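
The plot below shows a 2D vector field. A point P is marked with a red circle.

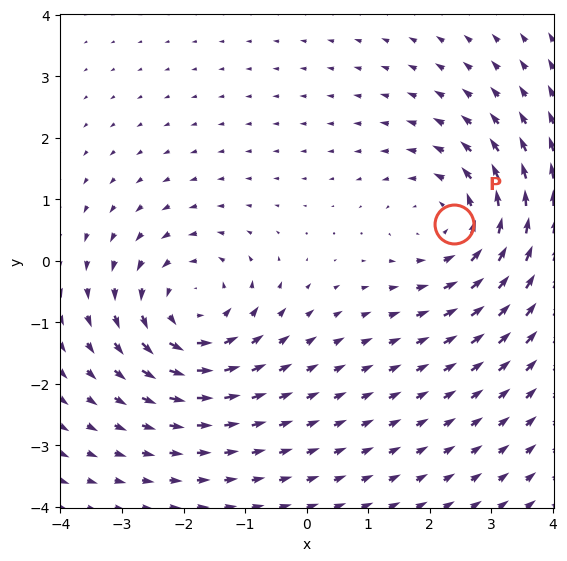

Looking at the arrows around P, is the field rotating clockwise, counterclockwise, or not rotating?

Near P at (2.4, 0.6) the arrows circulate counterclockwise. The curl (z-component) there is about +4; positive curl means counterclockwise rotation.

counterclockwise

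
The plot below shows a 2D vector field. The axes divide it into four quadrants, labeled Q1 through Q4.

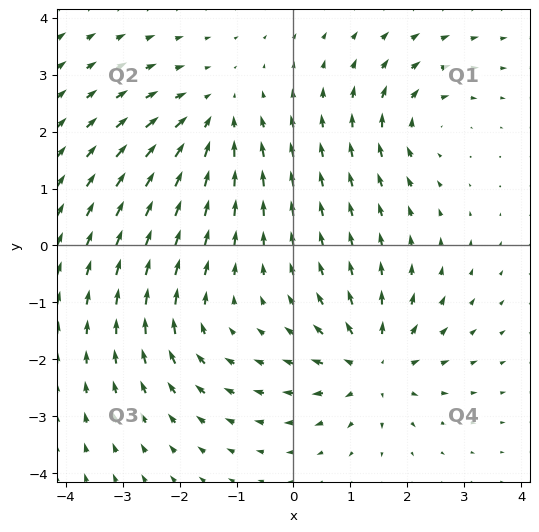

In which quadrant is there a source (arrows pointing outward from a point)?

Q4

The source sits at approximately (1.4, -2.1), which lies in quadrant Q4. The divergence there is about +5, positive as expected for a source.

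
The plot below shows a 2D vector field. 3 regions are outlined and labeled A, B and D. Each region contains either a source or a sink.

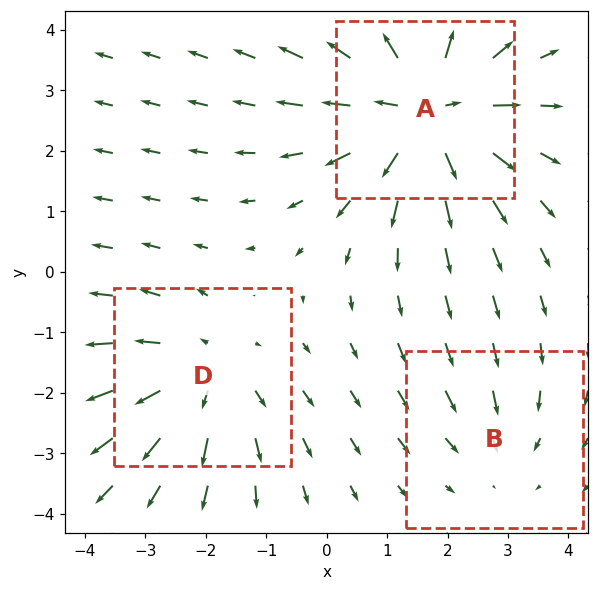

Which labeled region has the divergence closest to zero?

Divergence at each region's feature centre — A: about +4, B: about -2, D: about +3. Region B is closest to zero.

B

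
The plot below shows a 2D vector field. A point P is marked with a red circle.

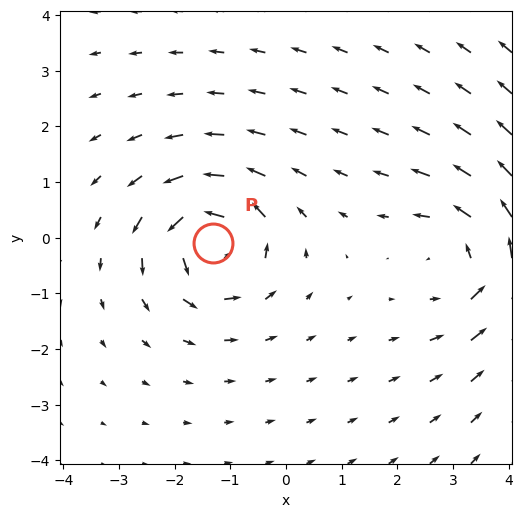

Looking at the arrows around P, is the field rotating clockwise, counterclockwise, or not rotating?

counterclockwise

Near P at (-1.3, -0.1) the arrows circulate counterclockwise. The curl (z-component) there is about +5; positive curl means counterclockwise rotation.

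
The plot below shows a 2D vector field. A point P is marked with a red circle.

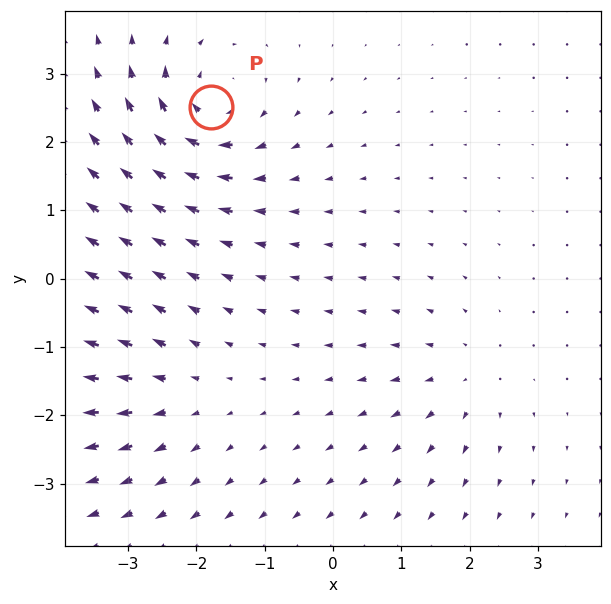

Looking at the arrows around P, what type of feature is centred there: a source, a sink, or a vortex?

vortex

At P (-1.8, 2.5) the arrows circulate clockwise. Divergence ≈0, curl about -6 — near-zero divergence with nonzero curl is a vortex.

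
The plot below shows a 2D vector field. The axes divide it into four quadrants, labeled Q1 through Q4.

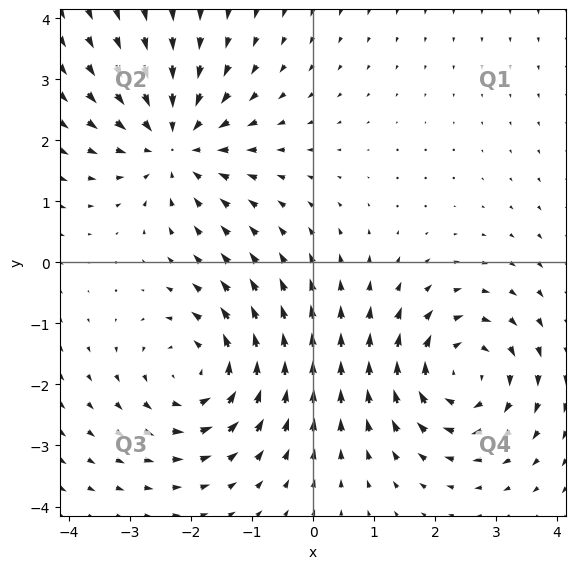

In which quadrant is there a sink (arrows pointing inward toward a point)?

The sink sits at approximately (-2.3, 1.9), which lies in quadrant Q2. The divergence there is about -3, negative as expected for a sink.

Q2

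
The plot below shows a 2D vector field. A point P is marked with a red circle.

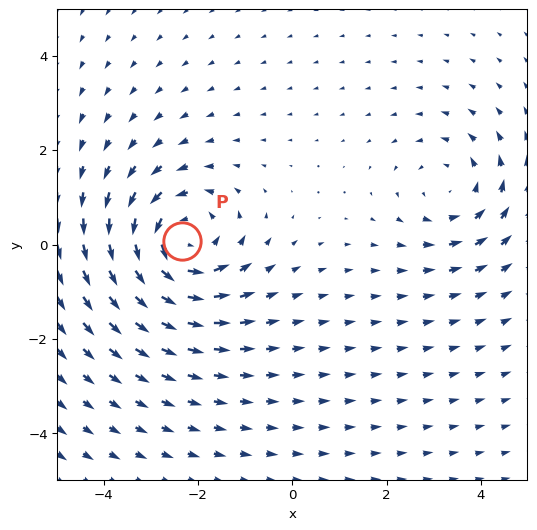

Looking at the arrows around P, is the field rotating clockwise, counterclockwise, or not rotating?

counterclockwise

Near P at (-2.3, 0.1) the arrows circulate counterclockwise. The curl (z-component) there is about +5; positive curl means counterclockwise rotation.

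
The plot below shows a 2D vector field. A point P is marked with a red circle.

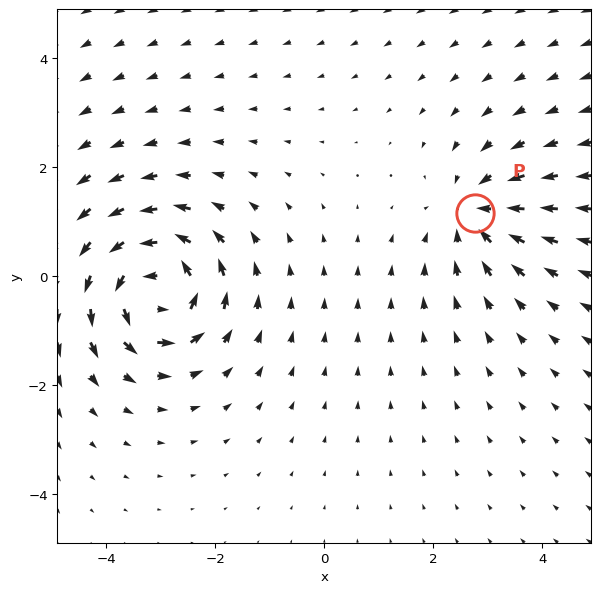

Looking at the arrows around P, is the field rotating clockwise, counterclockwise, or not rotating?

Near P at (2.8, 1.2) the arrows show no circulation. The curl there is ≈0.

not rotating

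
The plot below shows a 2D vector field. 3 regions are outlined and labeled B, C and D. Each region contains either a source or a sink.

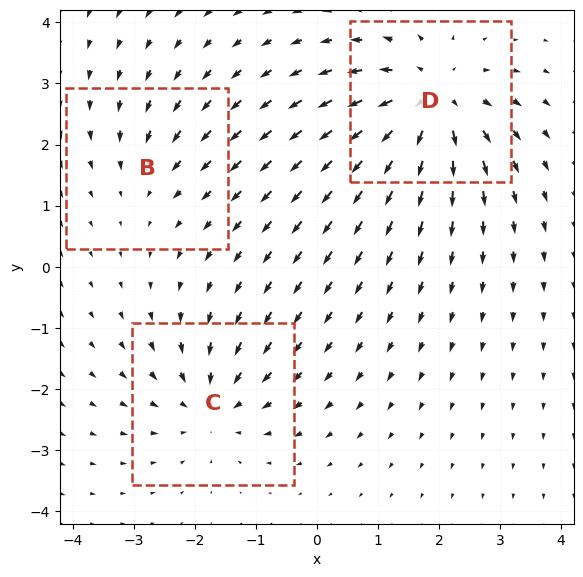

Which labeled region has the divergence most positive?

Divergence at each region's feature centre — B: about -2, C: about -4, D: about +5. Region D is most positive.

D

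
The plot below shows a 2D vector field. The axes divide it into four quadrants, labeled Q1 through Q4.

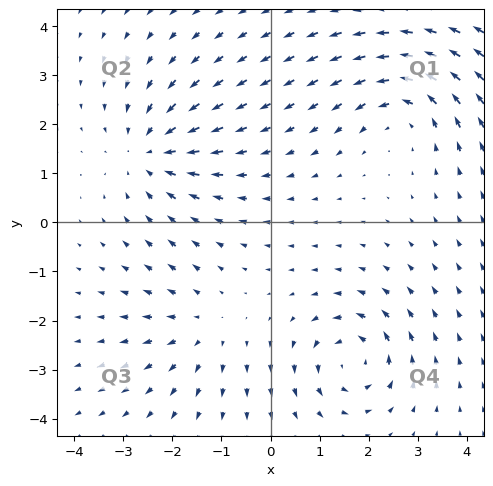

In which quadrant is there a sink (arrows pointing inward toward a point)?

Q2

The sink sits at approximately (-2.4, 1.4), which lies in quadrant Q2. The divergence there is about -3, negative as expected for a sink.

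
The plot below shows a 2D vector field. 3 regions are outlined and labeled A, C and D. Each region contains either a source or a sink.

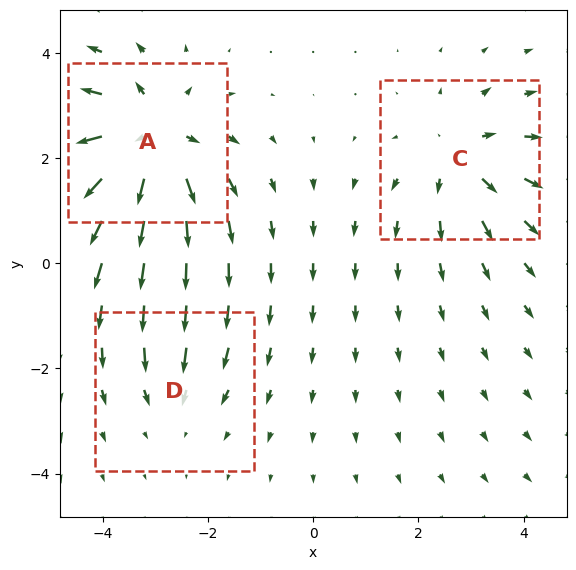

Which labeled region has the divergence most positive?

Divergence at each region's feature centre — A: about +5, C: about +3, D: about -2. Region A is most positive.

A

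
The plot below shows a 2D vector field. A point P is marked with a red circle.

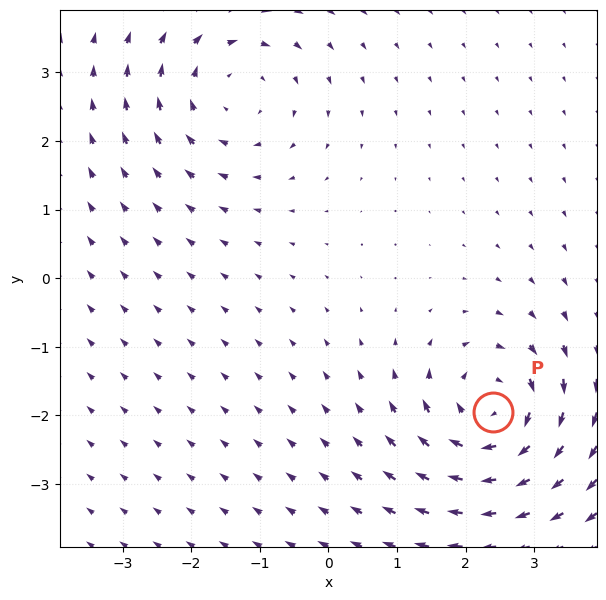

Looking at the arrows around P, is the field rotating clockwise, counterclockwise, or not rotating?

Near P at (2.4, -1.9) the arrows circulate clockwise. The curl (z-component) there is about -6; negative curl means clockwise rotation.

clockwise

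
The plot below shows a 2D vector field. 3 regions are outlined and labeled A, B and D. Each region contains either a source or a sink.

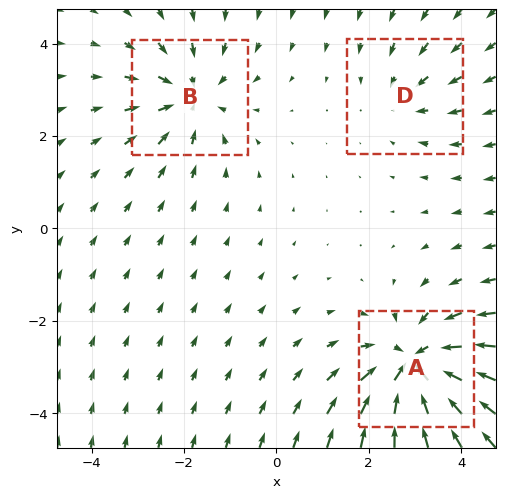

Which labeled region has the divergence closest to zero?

D

Divergence at each region's feature centre — A: about -5, B: about -3, D: about -2. Region D is closest to zero.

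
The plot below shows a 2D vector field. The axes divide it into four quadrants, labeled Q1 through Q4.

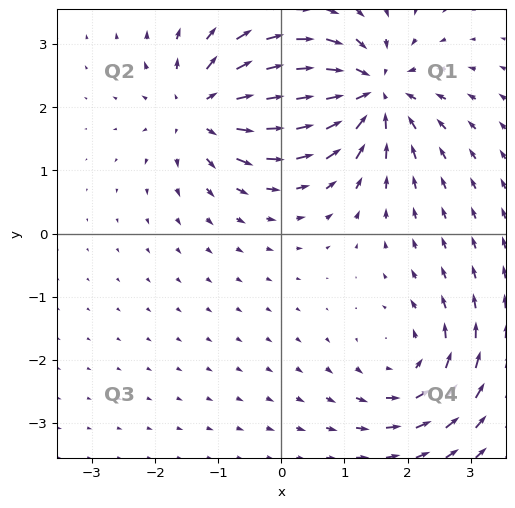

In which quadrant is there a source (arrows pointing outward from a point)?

The source sits at approximately (-1.2, 2.0), which lies in quadrant Q2. The divergence there is about +5, positive as expected for a source.

Q2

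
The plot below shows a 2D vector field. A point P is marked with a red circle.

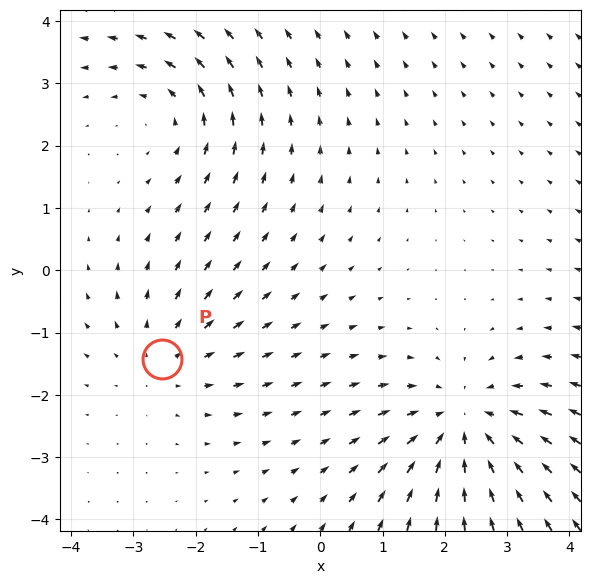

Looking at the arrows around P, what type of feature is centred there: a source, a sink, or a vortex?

At P (-2.5, -1.4) the arrows spread outward. Divergence about +2, curl ≈0 — positive divergence with near-zero curl is a source.

source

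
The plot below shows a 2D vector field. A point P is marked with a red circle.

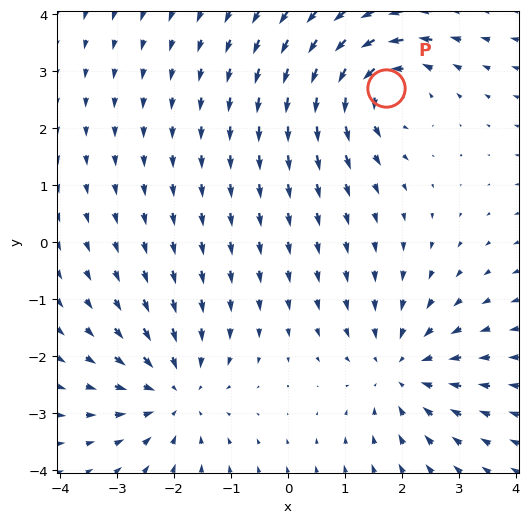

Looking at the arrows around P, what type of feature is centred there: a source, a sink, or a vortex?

vortex

At P (1.7, 2.7) the arrows circulate counterclockwise. Divergence ≈0, curl about +6 — near-zero divergence with nonzero curl is a vortex.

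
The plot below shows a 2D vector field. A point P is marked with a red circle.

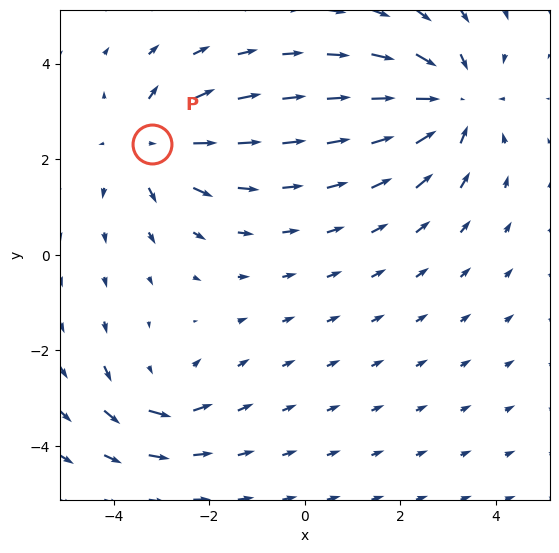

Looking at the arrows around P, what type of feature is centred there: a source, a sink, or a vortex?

At P (-3.2, 2.3) the arrows spread outward. Divergence about +4, curl ≈0 — positive divergence with near-zero curl is a source.

source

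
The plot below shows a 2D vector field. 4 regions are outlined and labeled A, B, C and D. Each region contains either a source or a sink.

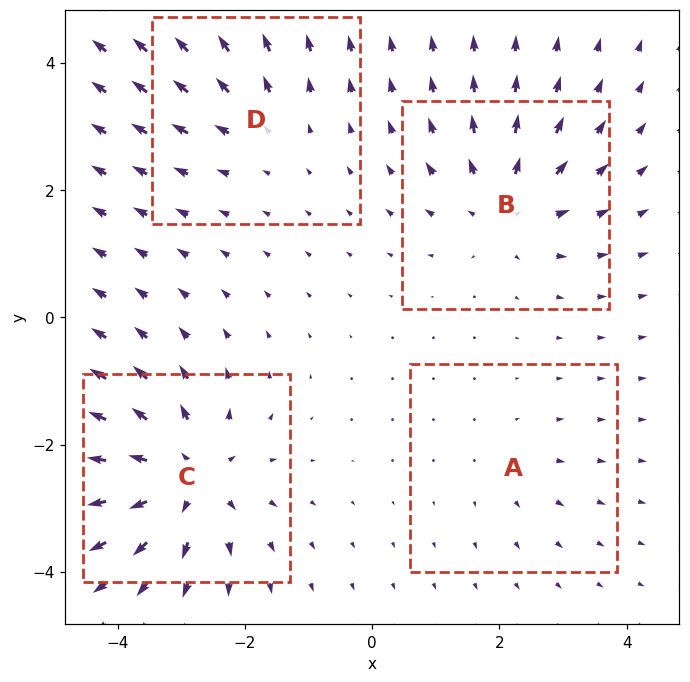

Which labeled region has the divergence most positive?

Divergence at each region's feature centre — A: about +2, B: about +5, C: about +7, D: about +3. Region C is most positive.

C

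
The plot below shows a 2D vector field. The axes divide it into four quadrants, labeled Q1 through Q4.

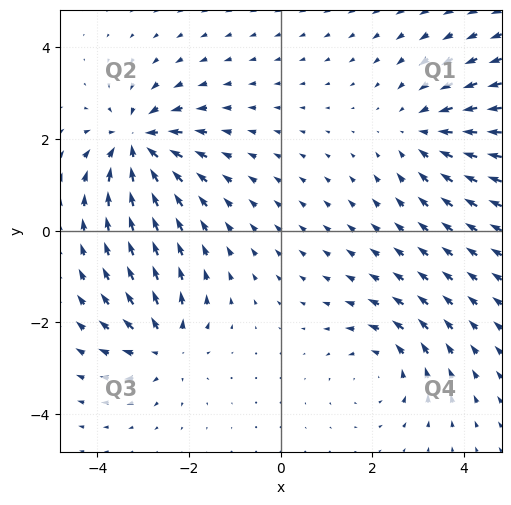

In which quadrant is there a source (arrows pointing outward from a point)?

The source sits at approximately (-2.5, -2.5), which lies in quadrant Q3. The divergence there is about +5, positive as expected for a source.

Q3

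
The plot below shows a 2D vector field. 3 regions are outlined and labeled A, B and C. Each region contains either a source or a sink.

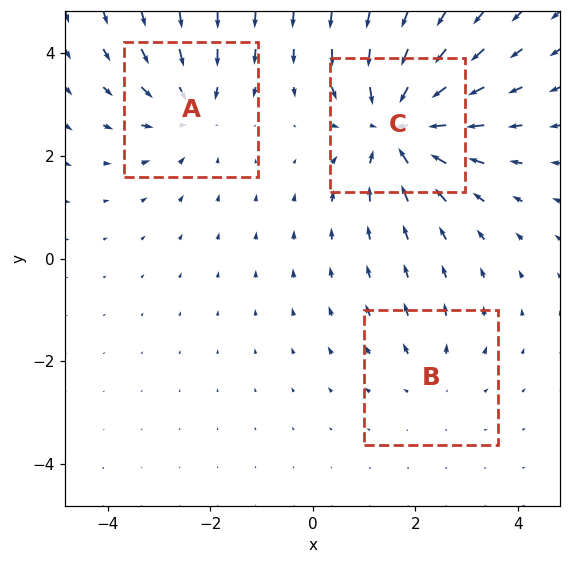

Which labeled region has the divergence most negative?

C

Divergence at each region's feature centre — A: about -3, B: about +2, C: about -5. Region C is most negative.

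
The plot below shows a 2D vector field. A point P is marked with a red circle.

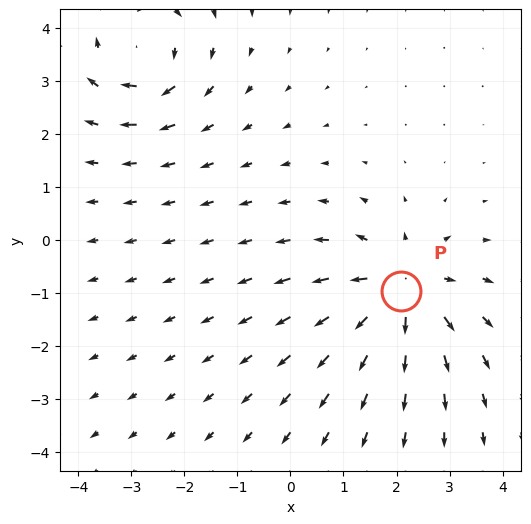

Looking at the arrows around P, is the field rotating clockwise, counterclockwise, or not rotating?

Near P at (2.1, -1.0) the arrows show no circulation. The curl there is ≈0.

not rotating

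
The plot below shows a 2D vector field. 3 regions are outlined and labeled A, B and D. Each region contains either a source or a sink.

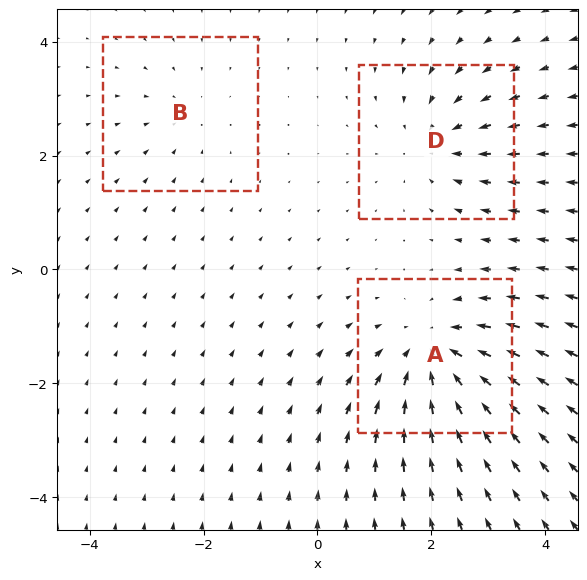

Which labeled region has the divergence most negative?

A

Divergence at each region's feature centre — A: about -5, B: about -2, D: about -3. Region A is most negative.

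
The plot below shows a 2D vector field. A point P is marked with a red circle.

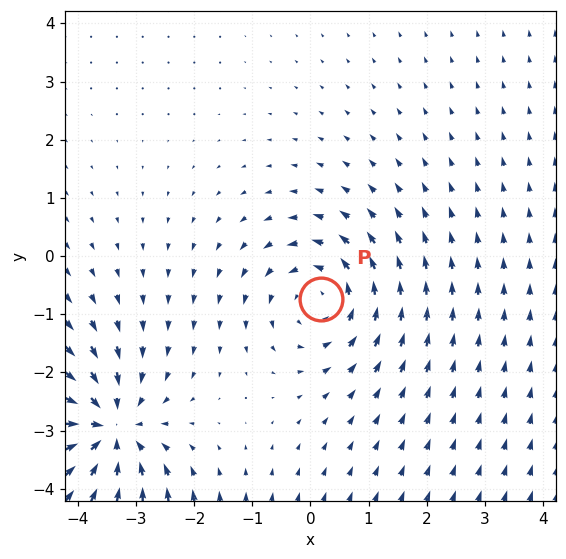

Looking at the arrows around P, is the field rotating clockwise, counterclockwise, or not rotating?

counterclockwise

Near P at (0.2, -0.7) the arrows circulate counterclockwise. The curl (z-component) there is about +4; positive curl means counterclockwise rotation.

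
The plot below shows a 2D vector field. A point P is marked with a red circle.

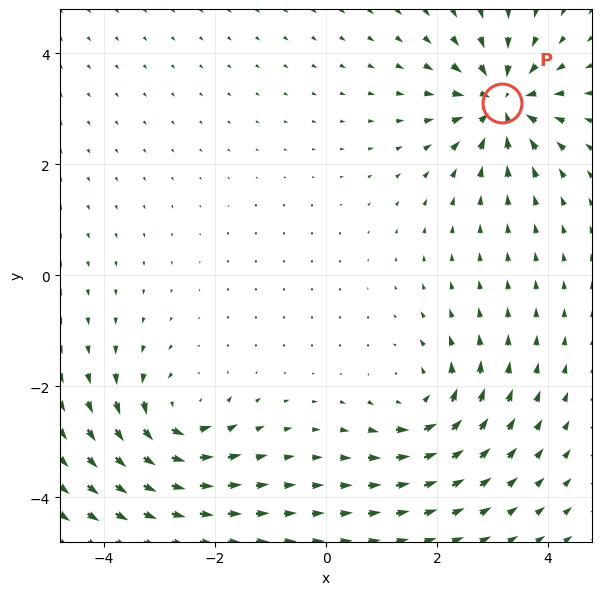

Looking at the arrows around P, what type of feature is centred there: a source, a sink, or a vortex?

sink

At P (3.2, 3.1) the arrows converge inward. Divergence about -7, curl ≈0 — negative divergence with near-zero curl is a sink.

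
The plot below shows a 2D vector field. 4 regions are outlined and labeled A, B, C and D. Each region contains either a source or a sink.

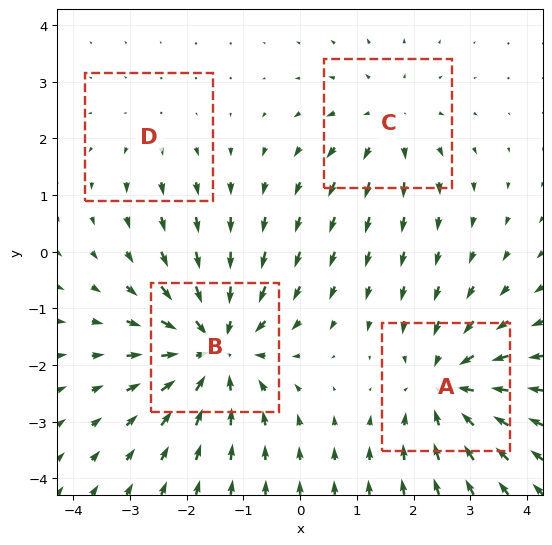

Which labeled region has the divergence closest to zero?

D

Divergence at each region's feature centre — A: about -5, B: about -6, C: about +3, D: about +2. Region D is closest to zero.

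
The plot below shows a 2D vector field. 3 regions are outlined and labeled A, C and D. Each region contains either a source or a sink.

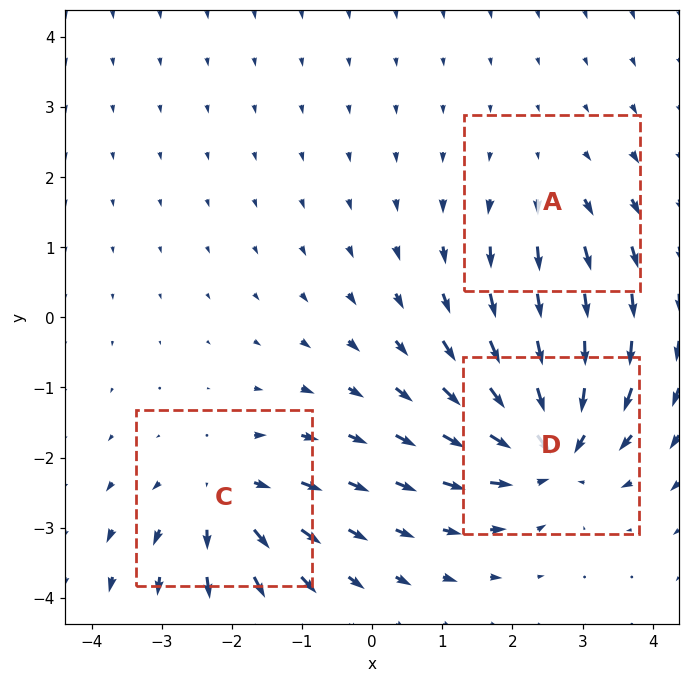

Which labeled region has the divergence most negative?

D

Divergence at each region's feature centre — A: about +2, C: about +4, D: about -6. Region D is most negative.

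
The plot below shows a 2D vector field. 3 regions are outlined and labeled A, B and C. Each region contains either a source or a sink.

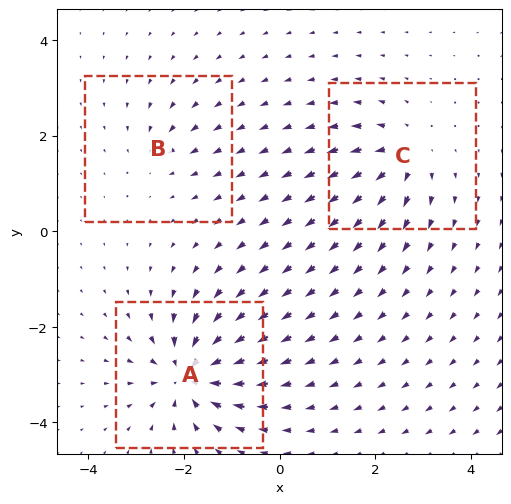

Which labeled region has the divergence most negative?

Divergence at each region's feature centre — A: about -7, B: about -2, C: about +4. Region A is most negative.

A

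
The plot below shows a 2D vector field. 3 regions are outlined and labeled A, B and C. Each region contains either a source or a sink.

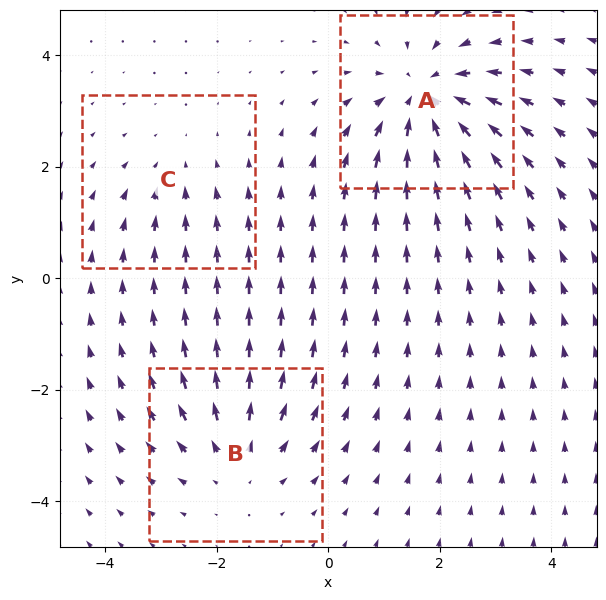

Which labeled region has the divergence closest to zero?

Divergence at each region's feature centre — A: about -5, B: about +3, C: about -2. Region C is closest to zero.

C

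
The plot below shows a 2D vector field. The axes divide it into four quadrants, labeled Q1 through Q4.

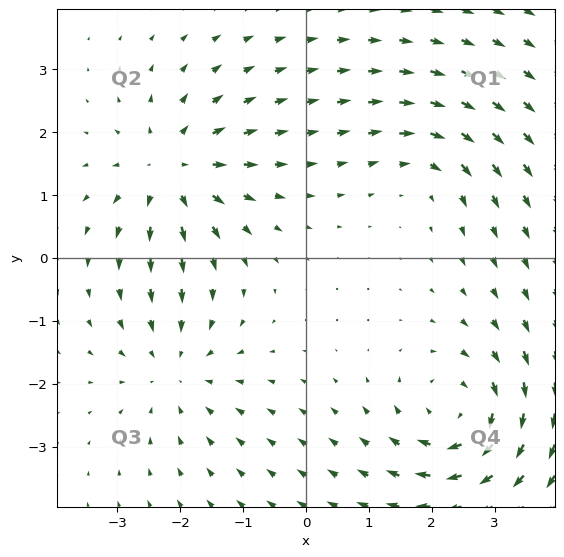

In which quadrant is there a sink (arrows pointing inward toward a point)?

The sink sits at approximately (-2.1, -1.8), which lies in quadrant Q3. The divergence there is about -3, negative as expected for a sink.

Q3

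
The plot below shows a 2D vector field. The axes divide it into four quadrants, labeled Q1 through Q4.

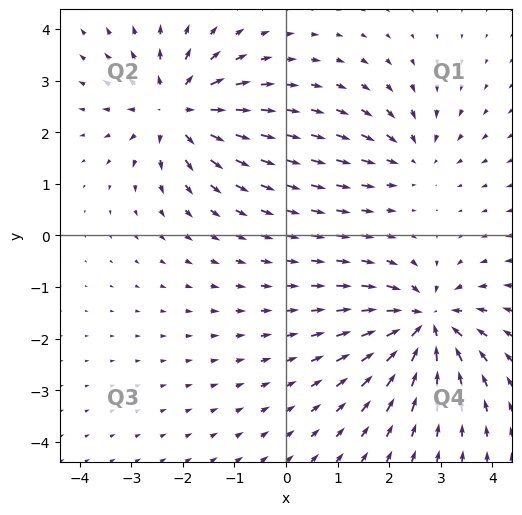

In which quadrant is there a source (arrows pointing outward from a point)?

Q2

The source sits at approximately (-2.1, 2.4), which lies in quadrant Q2. The divergence there is about +5, positive as expected for a source.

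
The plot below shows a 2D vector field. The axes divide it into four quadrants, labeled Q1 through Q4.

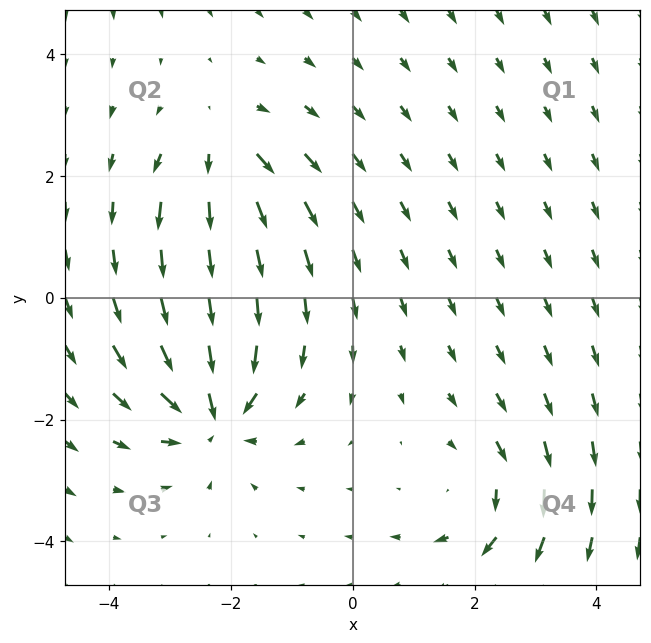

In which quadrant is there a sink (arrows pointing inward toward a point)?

The sink sits at approximately (-2.3, -1.9), which lies in quadrant Q3. The divergence there is about -5, negative as expected for a sink.

Q3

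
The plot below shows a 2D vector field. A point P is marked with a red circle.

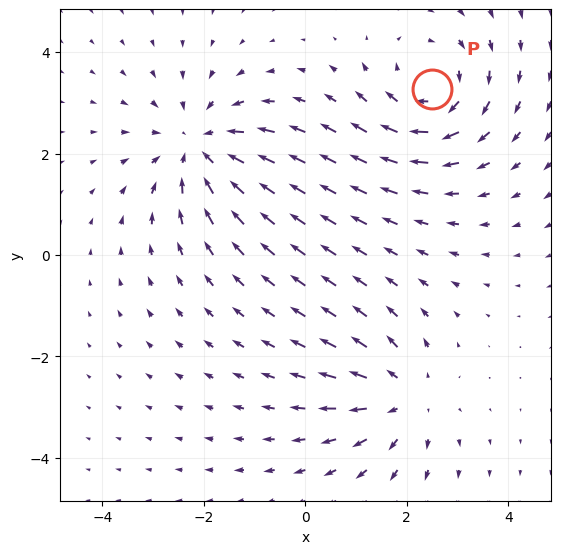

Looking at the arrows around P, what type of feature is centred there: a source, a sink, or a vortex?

At P (2.5, 3.3) the arrows circulate clockwise. Divergence ≈0, curl about -4 — near-zero divergence with nonzero curl is a vortex.

vortex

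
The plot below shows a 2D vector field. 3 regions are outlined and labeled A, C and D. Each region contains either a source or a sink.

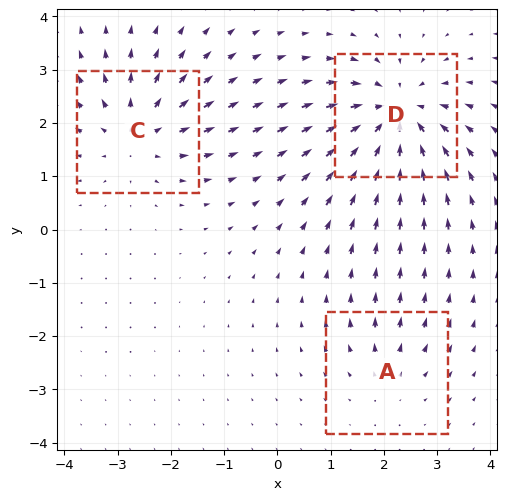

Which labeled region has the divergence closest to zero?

Divergence at each region's feature centre — A: about +2, C: about +3, D: about -5. Region A is closest to zero.

A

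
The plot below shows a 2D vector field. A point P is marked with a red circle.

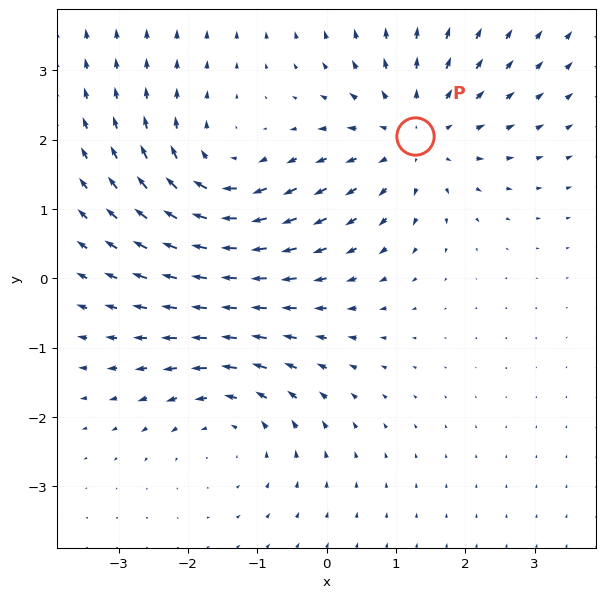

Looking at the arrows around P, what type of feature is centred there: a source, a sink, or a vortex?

source

At P (1.3, 2.1) the arrows spread outward. Divergence about +4, curl ≈0 — positive divergence with near-zero curl is a source.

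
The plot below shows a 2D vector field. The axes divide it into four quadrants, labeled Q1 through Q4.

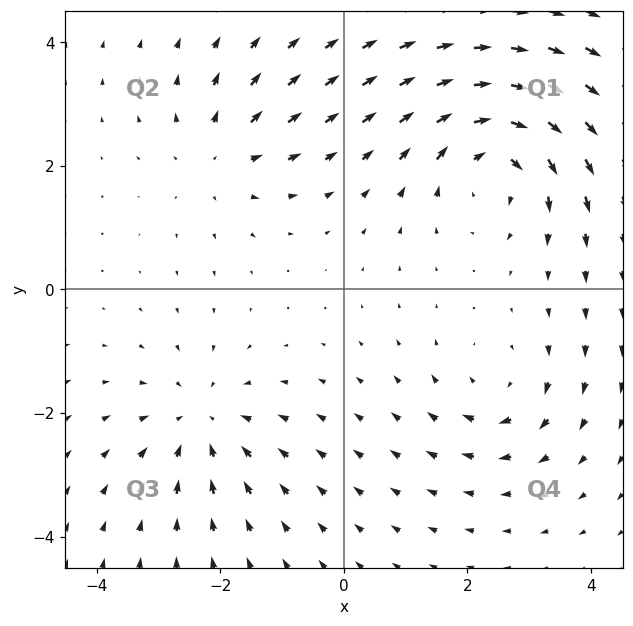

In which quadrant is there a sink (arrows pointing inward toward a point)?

The sink sits at approximately (-2.3, -2.1), which lies in quadrant Q3. The divergence there is about -4, negative as expected for a sink.

Q3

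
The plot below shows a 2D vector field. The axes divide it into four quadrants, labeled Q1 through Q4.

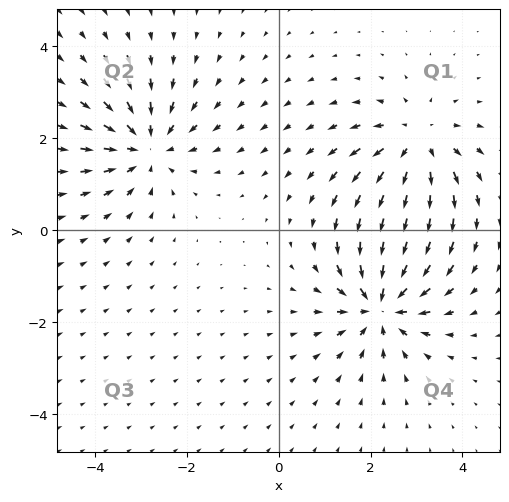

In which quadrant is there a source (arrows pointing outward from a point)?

Q1

The source sits at approximately (3.0, 1.9), which lies in quadrant Q1. The divergence there is about +4, positive as expected for a source.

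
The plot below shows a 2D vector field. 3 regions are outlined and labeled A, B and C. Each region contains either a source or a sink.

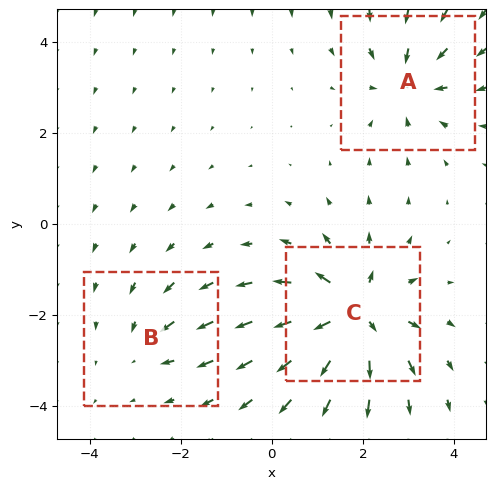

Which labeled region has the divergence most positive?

C

Divergence at each region's feature centre — A: about -4, B: about -2, C: about +6. Region C is most positive.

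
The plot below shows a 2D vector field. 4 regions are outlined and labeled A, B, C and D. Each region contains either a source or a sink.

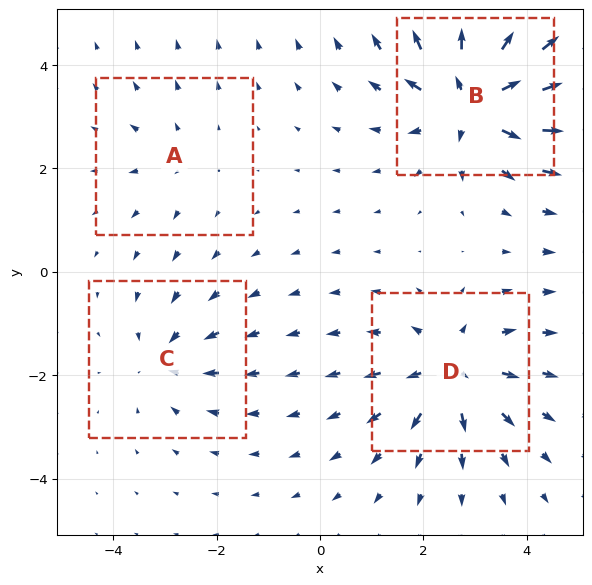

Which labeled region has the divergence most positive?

B

Divergence at each region's feature centre — A: about +2, B: about +8, C: about -3, D: about +5. Region B is most positive.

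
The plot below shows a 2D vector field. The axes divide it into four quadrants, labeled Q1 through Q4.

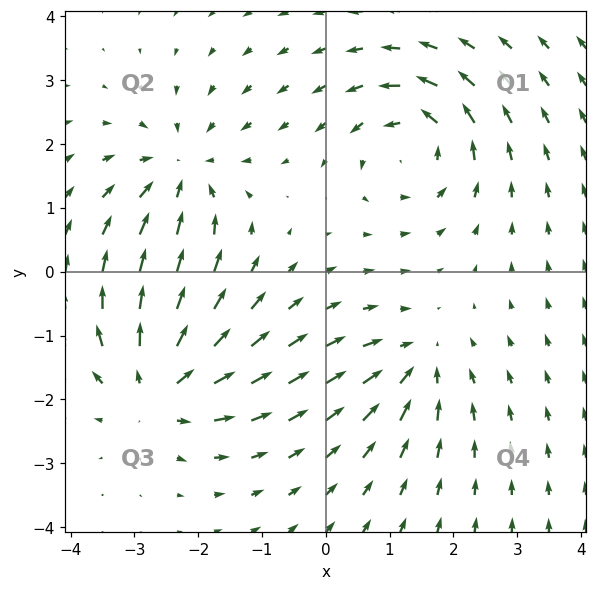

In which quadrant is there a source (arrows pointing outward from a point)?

Q3

The source sits at approximately (-2.6, -1.8), which lies in quadrant Q3. The divergence there is about +6, positive as expected for a source.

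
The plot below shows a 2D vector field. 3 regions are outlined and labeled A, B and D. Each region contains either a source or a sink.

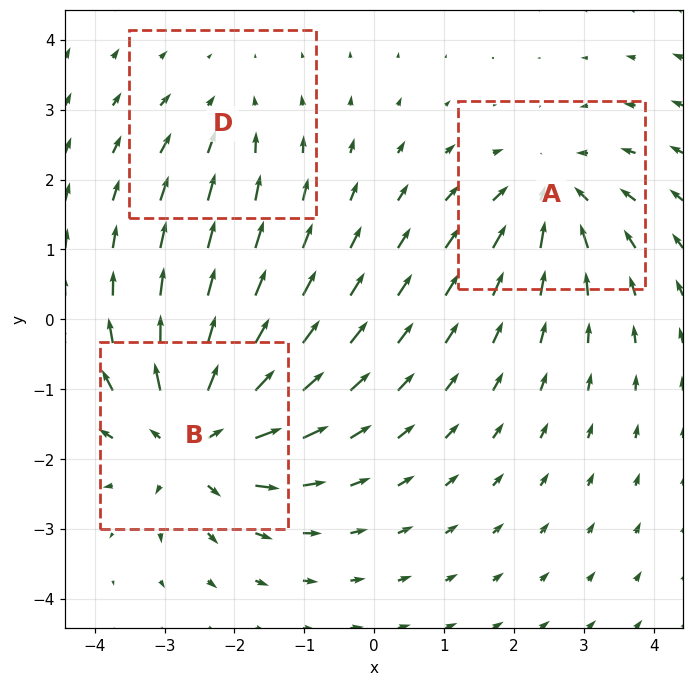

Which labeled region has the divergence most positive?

Divergence at each region's feature centre — A: about -4, B: about +5, D: about -2. Region B is most positive.

B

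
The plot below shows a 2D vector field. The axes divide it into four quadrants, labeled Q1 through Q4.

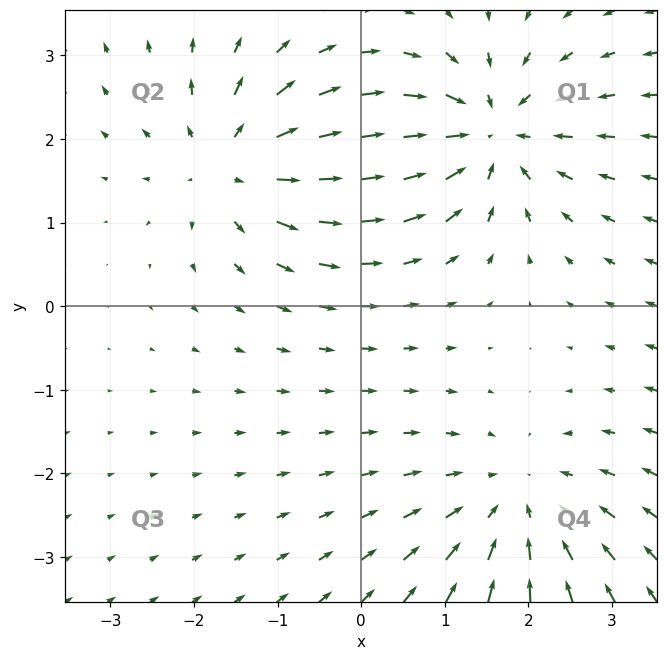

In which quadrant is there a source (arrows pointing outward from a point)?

Q2

The source sits at approximately (-1.5, 1.7), which lies in quadrant Q2. The divergence there is about +4, positive as expected for a source.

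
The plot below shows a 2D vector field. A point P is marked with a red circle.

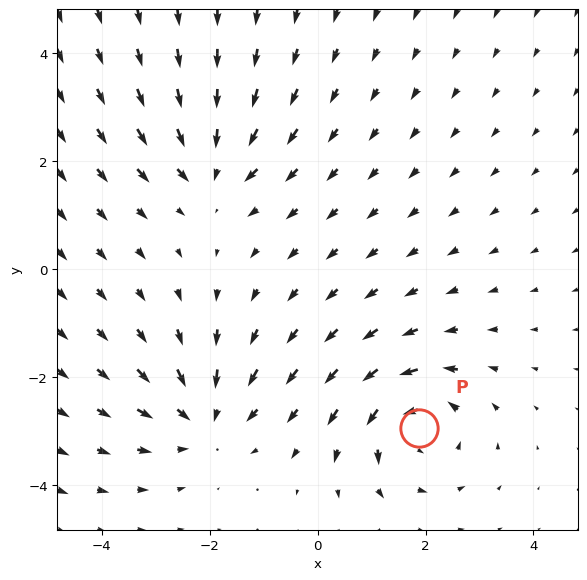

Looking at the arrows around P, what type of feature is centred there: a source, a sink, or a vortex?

vortex

At P (1.9, -2.9) the arrows circulate counterclockwise. Divergence ≈0, curl about +5 — near-zero divergence with nonzero curl is a vortex.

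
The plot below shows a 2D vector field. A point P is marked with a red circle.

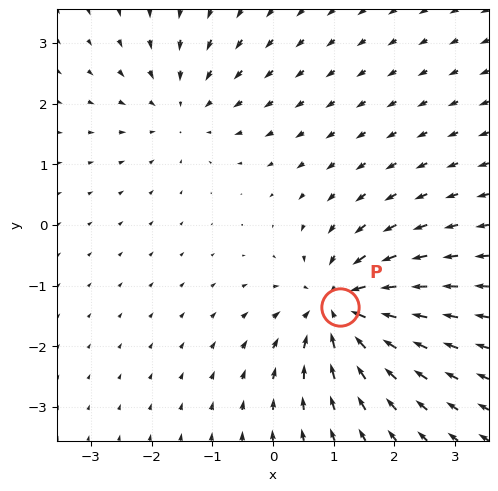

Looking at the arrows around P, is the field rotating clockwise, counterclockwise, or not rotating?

Near P at (1.1, -1.4) the arrows show no circulation. The curl there is ≈0.

not rotating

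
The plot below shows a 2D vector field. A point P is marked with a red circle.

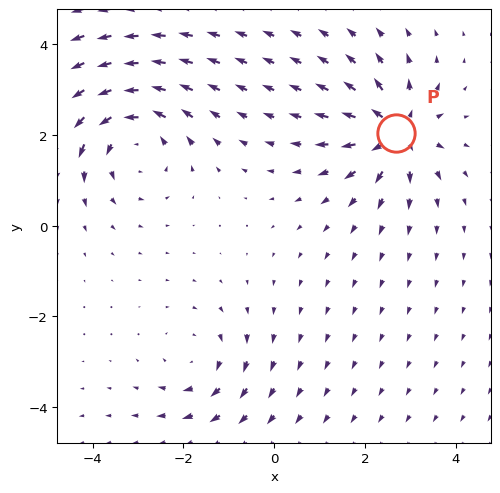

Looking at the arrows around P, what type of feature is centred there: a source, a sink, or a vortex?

source

At P (2.7, 2.1) the arrows spread outward. Divergence about +5, curl ≈0 — positive divergence with near-zero curl is a source.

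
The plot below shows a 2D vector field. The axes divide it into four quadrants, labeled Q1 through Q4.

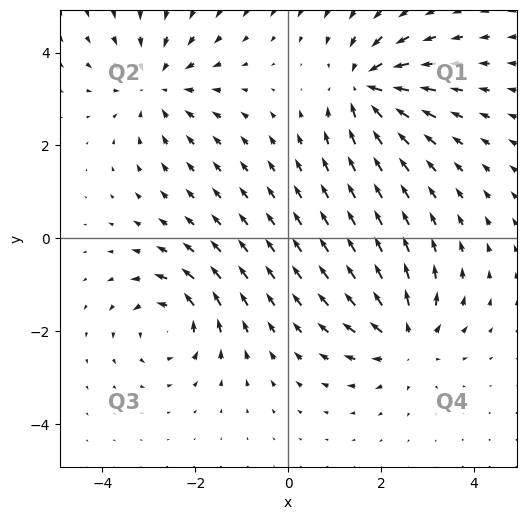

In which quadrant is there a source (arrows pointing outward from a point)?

Q4

The source sits at approximately (2.6, -2.2), which lies in quadrant Q4. The divergence there is about +4, positive as expected for a source.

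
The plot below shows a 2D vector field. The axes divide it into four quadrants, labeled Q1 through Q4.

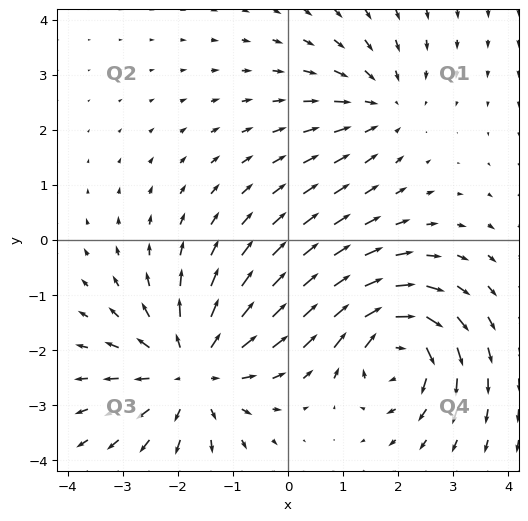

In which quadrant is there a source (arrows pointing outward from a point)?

The source sits at approximately (-1.7, -2.4), which lies in quadrant Q3. The divergence there is about +4, positive as expected for a source.

Q3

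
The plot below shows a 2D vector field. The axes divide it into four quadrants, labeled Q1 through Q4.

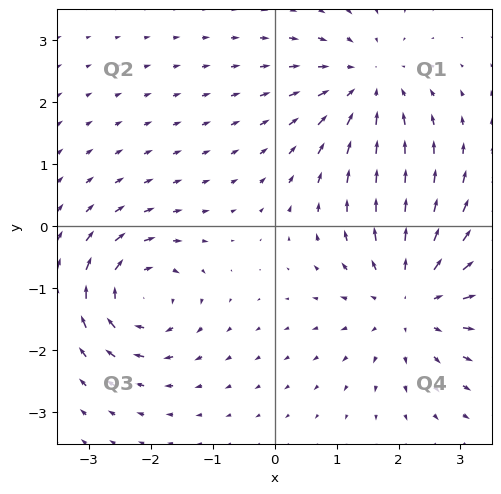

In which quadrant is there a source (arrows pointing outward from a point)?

The source sits at approximately (2.2, -1.2), which lies in quadrant Q4. The divergence there is about +4, positive as expected for a source.

Q4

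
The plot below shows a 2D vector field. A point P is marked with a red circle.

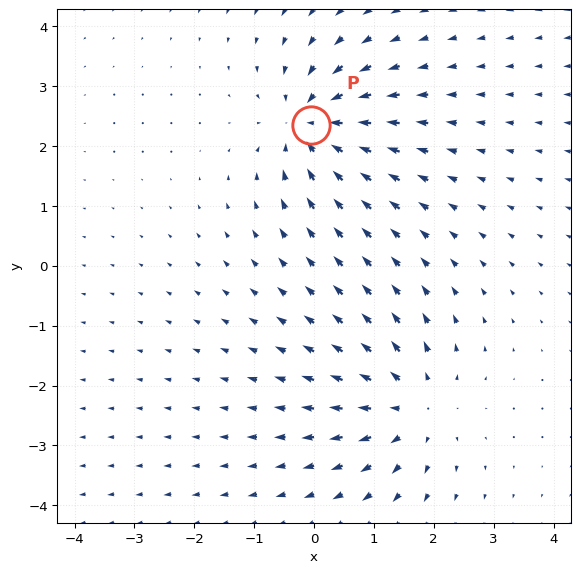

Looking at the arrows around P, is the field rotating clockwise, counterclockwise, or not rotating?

Near P at (-0.1, 2.4) the arrows show no circulation. The curl there is ≈0.

not rotating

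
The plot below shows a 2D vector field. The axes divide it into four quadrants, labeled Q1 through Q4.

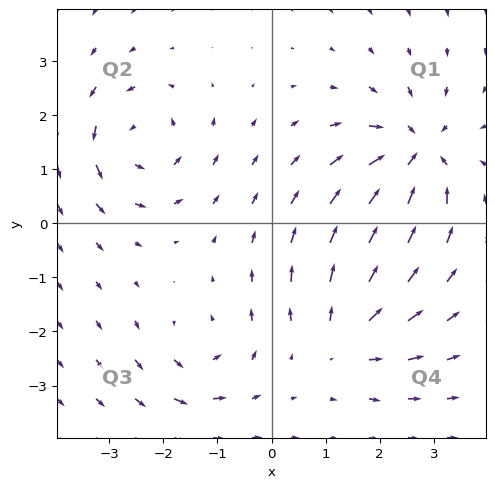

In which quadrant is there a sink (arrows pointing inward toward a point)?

The sink sits at approximately (2.7, 1.3), which lies in quadrant Q1. The divergence there is about -6, negative as expected for a sink.

Q1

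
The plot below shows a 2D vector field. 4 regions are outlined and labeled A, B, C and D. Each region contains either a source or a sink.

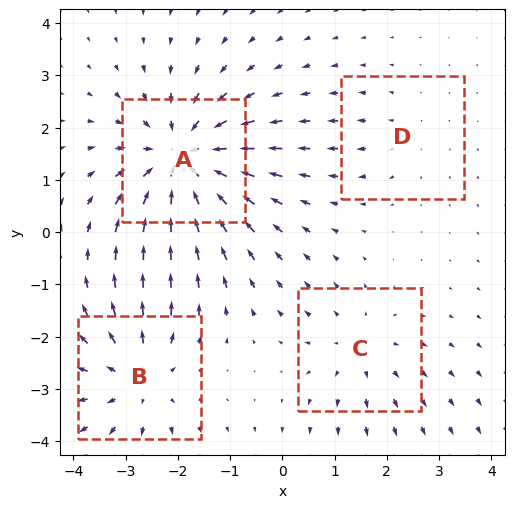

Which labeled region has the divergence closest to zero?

D

Divergence at each region's feature centre — A: about -6, B: about +5, C: about +3, D: about +2. Region D is closest to zero.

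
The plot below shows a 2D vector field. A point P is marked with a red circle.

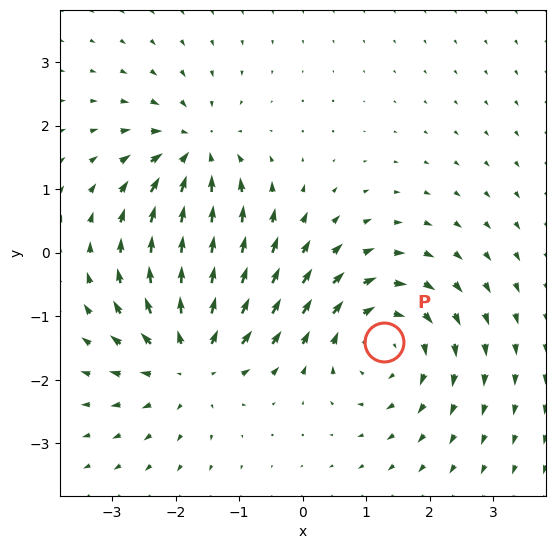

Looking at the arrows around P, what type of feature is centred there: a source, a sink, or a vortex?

vortex

At P (1.3, -1.4) the arrows circulate clockwise. Divergence ≈0, curl about -5 — near-zero divergence with nonzero curl is a vortex.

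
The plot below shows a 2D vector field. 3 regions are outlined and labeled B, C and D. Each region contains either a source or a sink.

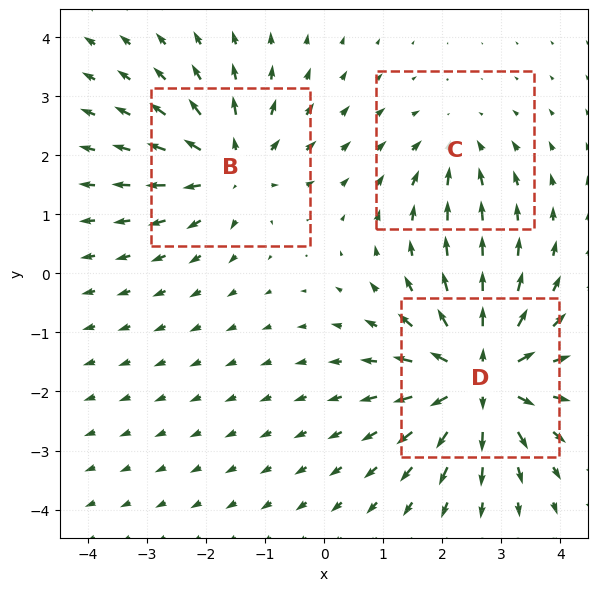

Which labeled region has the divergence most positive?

Divergence at each region's feature centre — B: about +4, C: about -2, D: about +5. Region D is most positive.

D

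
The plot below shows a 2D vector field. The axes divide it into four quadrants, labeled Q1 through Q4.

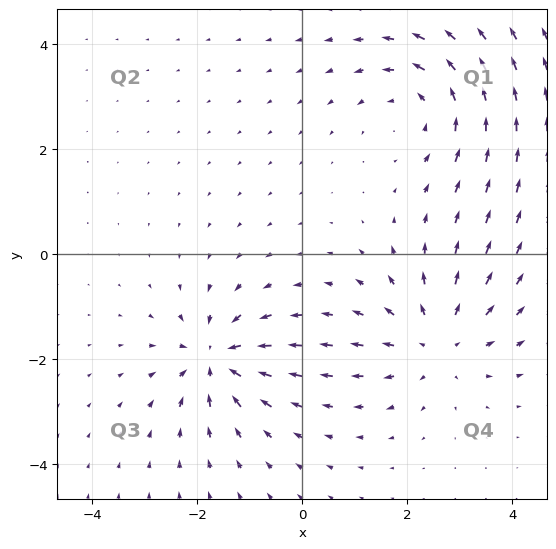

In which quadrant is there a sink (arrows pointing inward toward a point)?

The sink sits at approximately (-1.6, -2.0), which lies in quadrant Q3. The divergence there is about -6, negative as expected for a sink.

Q3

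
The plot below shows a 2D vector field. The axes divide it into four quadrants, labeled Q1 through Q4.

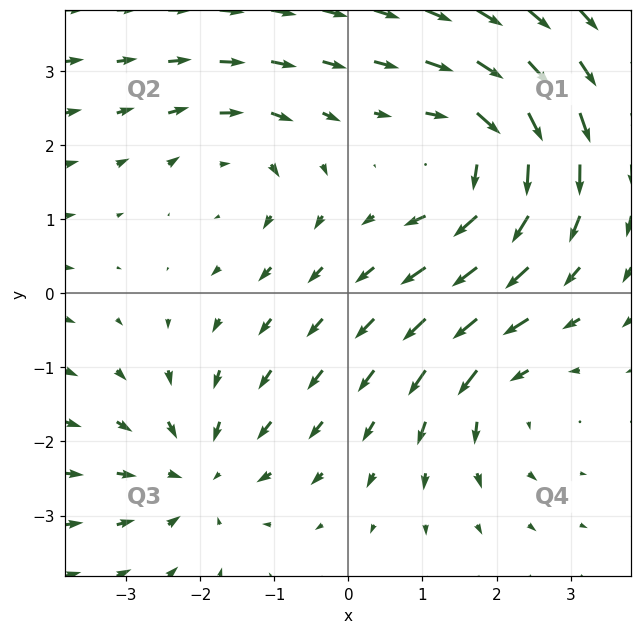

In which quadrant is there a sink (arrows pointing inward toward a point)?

The sink sits at approximately (-2.0, -2.5), which lies in quadrant Q3. The divergence there is about -3, negative as expected for a sink.

Q3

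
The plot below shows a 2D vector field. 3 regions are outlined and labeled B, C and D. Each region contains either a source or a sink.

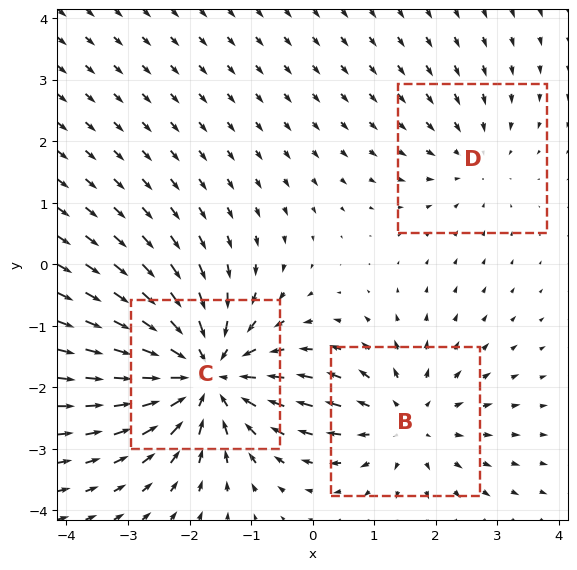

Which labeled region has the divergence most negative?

Divergence at each region's feature centre — B: about +3, C: about -5, D: about -2. Region C is most negative.

C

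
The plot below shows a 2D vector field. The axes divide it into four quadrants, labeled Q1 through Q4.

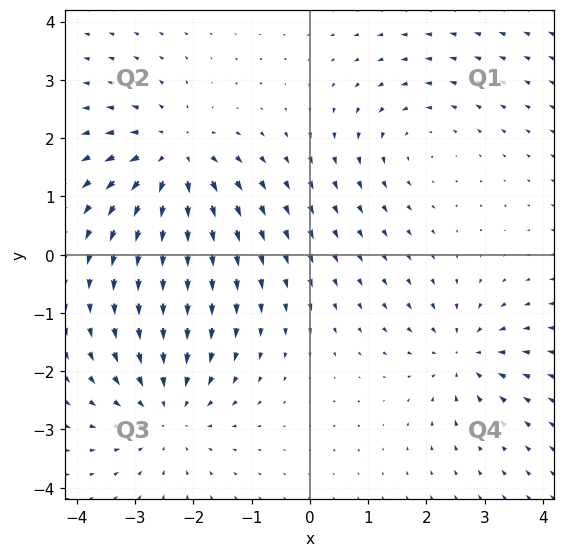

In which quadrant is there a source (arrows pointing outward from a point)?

Q2

The source sits at approximately (-2.3, 1.7), which lies in quadrant Q2. The divergence there is about +6, positive as expected for a source.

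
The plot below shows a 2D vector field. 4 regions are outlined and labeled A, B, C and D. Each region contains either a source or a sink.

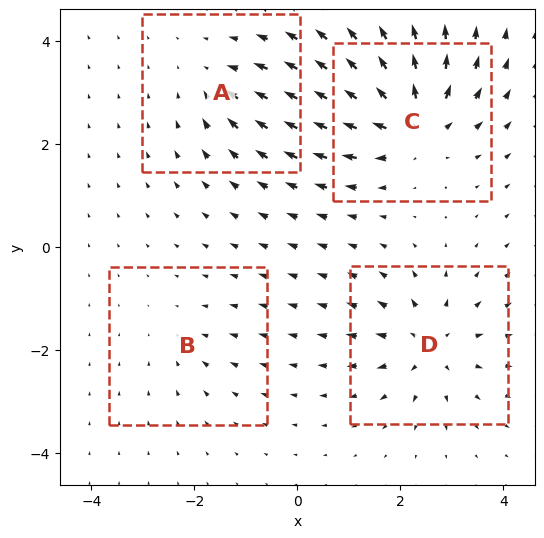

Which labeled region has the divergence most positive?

Divergence at each region's feature centre — A: about -4, B: about -2, C: about +7, D: about +6. Region C is most positive.

C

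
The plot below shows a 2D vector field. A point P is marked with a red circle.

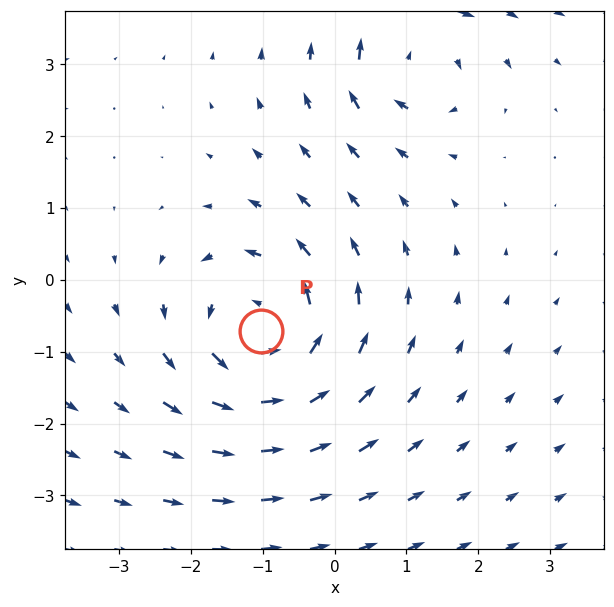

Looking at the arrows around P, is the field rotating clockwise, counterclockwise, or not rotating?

Near P at (-1.0, -0.7) the arrows circulate counterclockwise. The curl (z-component) there is about +5; positive curl means counterclockwise rotation.

counterclockwise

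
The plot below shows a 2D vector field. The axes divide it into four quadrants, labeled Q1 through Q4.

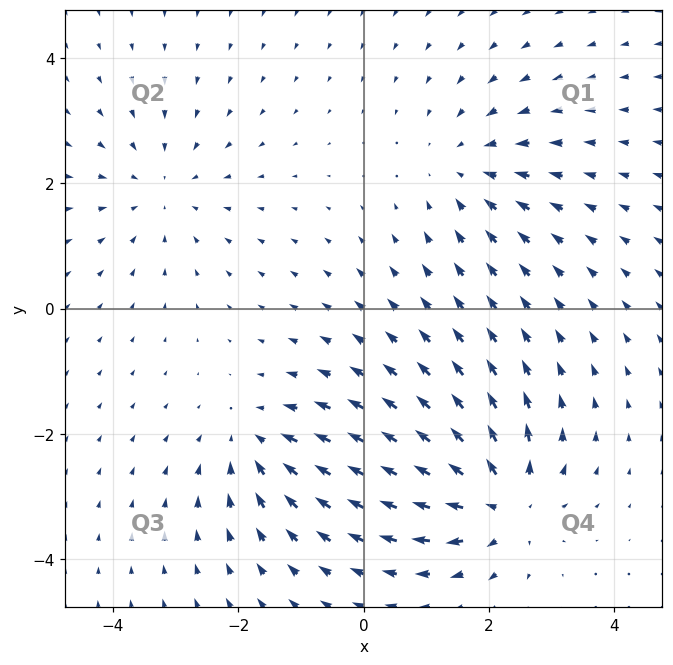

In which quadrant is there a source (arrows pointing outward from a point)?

The source sits at approximately (2.2, -3.1), which lies in quadrant Q4. The divergence there is about +6, positive as expected for a source.

Q4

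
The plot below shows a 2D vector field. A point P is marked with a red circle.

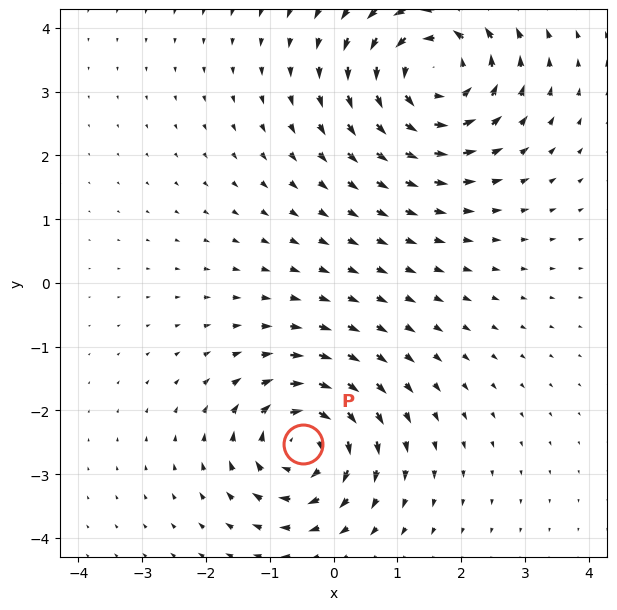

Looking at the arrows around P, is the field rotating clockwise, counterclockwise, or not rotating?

Near P at (-0.5, -2.5) the arrows circulate clockwise. The curl (z-component) there is about -5; negative curl means clockwise rotation.

clockwise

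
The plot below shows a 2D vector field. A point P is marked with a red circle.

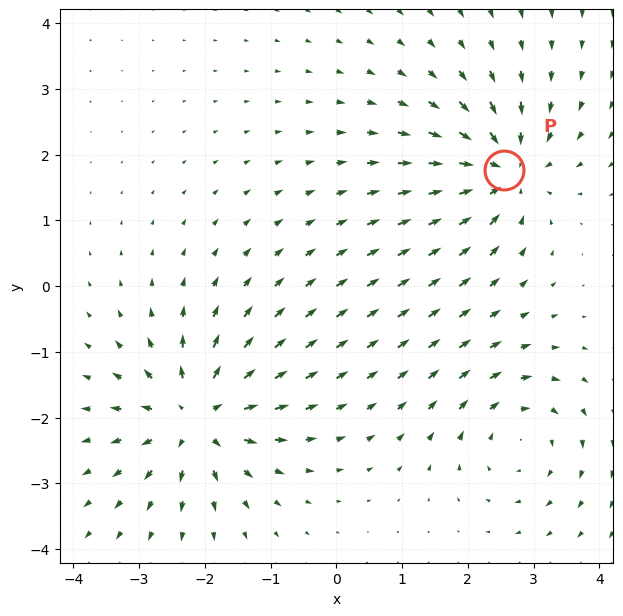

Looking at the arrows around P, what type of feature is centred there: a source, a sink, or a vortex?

sink

At P (2.6, 1.8) the arrows converge inward. Divergence about -5, curl ≈0 — negative divergence with near-zero curl is a sink.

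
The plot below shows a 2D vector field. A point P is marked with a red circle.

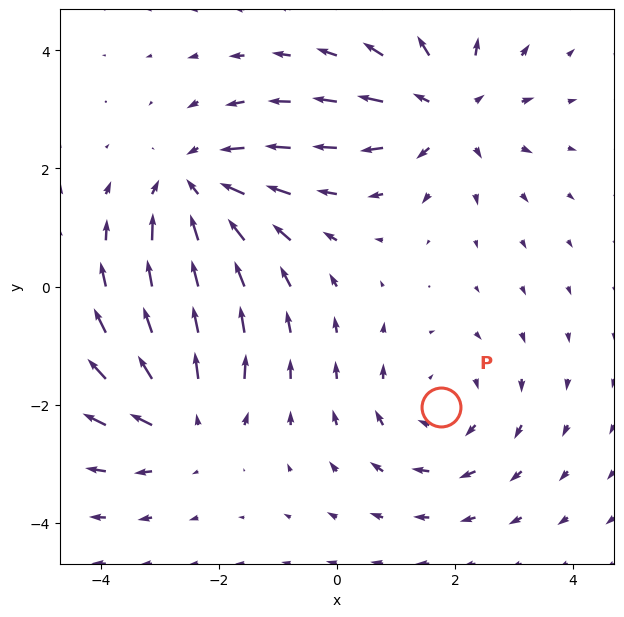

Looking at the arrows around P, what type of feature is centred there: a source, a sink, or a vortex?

vortex

At P (1.8, -2.0) the arrows circulate clockwise. Divergence ≈0, curl about -2 — near-zero divergence with nonzero curl is a vortex.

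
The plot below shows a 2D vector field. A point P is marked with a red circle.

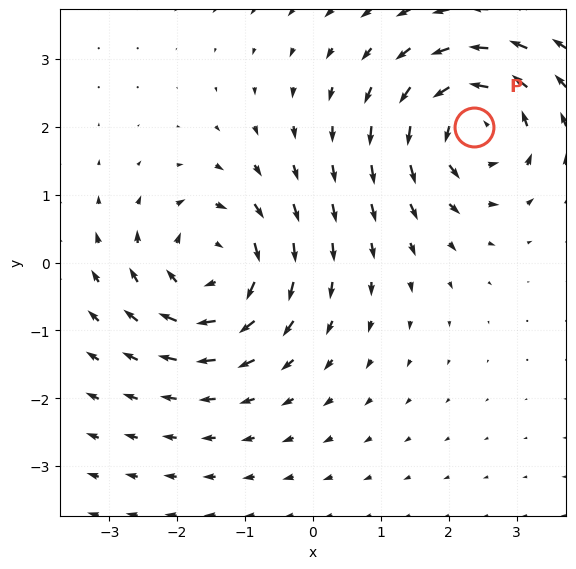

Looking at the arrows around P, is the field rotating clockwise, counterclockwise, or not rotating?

counterclockwise

Near P at (2.4, 2.0) the arrows circulate counterclockwise. The curl (z-component) there is about +4; positive curl means counterclockwise rotation.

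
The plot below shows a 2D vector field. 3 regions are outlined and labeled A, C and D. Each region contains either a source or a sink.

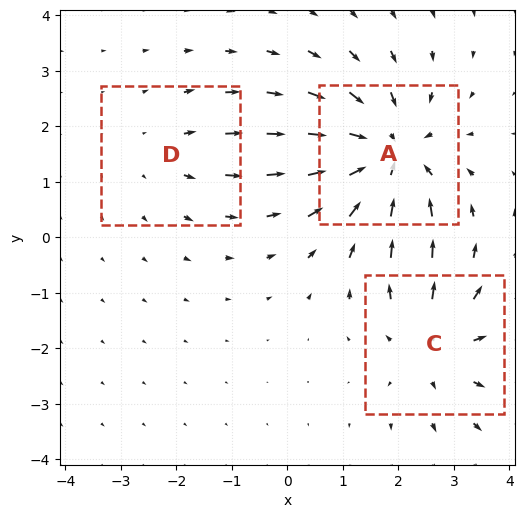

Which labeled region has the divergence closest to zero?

Divergence at each region's feature centre — A: about -4, C: about +3, D: about +2. Region D is closest to zero.

D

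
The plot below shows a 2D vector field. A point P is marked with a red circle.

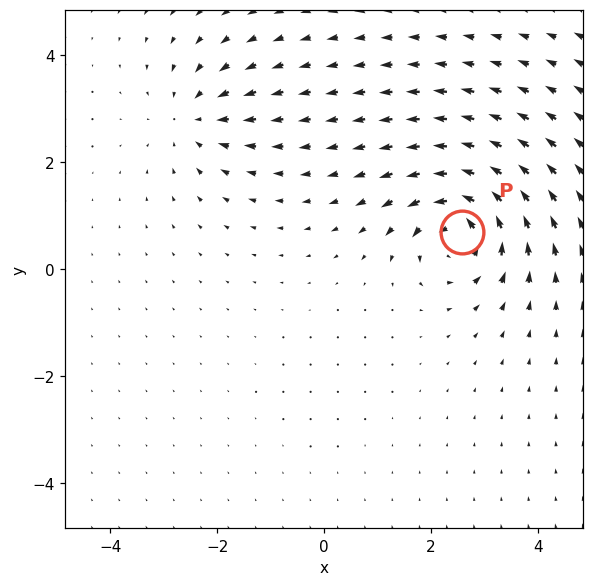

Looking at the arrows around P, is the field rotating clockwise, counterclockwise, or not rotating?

counterclockwise

Near P at (2.6, 0.7) the arrows circulate counterclockwise. The curl (z-component) there is about +5; positive curl means counterclockwise rotation.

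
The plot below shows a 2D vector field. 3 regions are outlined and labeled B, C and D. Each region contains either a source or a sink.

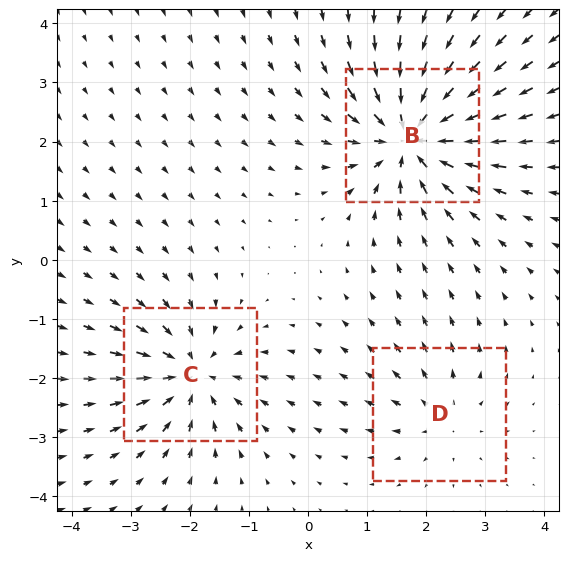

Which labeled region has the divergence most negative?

Divergence at each region's feature centre — B: about -6, C: about -4, D: about +3. Region B is most negative.

B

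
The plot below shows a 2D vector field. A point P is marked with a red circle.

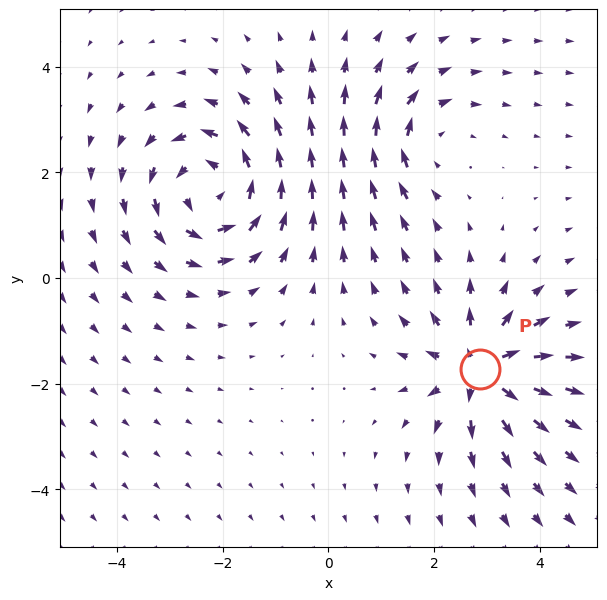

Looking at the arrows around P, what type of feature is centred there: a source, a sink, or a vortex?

At P (2.9, -1.7) the arrows spread outward. Divergence about +5, curl ≈0 — positive divergence with near-zero curl is a source.

source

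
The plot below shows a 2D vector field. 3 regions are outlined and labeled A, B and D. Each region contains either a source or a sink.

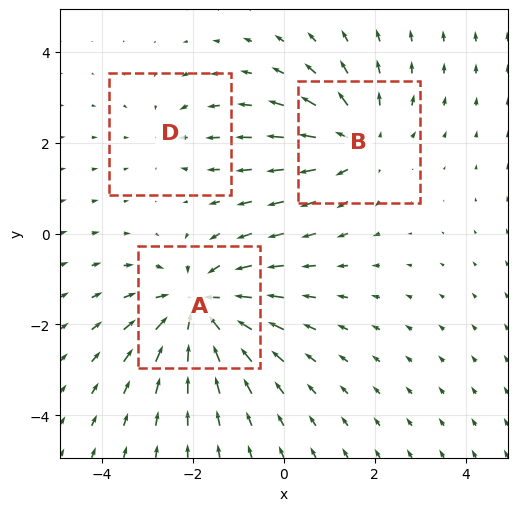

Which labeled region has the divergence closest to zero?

D

Divergence at each region's feature centre — A: about -4, B: about +3, D: about -2. Region D is closest to zero.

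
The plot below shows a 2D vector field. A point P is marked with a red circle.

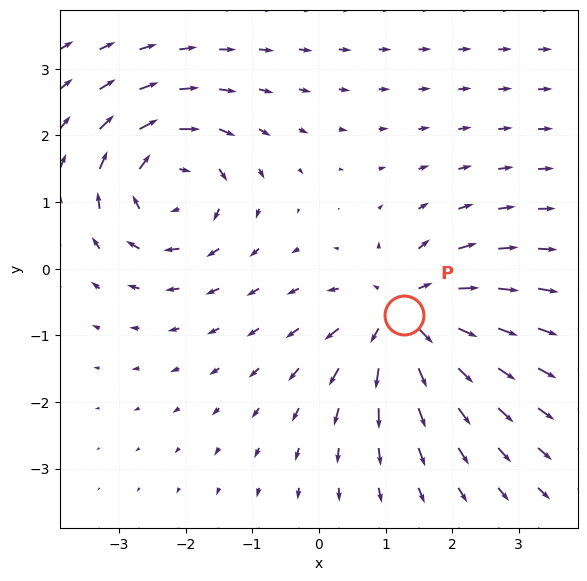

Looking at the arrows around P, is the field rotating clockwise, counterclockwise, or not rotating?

not rotating

Near P at (1.3, -0.7) the arrows show no circulation. The curl there is ≈0.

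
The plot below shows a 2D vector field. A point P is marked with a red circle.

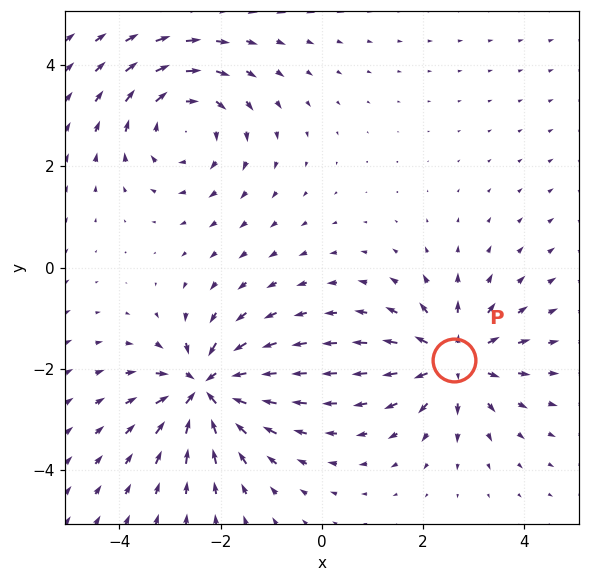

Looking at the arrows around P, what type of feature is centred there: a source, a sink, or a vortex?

At P (2.6, -1.8) the arrows spread outward. Divergence about +4, curl ≈0 — positive divergence with near-zero curl is a source.

source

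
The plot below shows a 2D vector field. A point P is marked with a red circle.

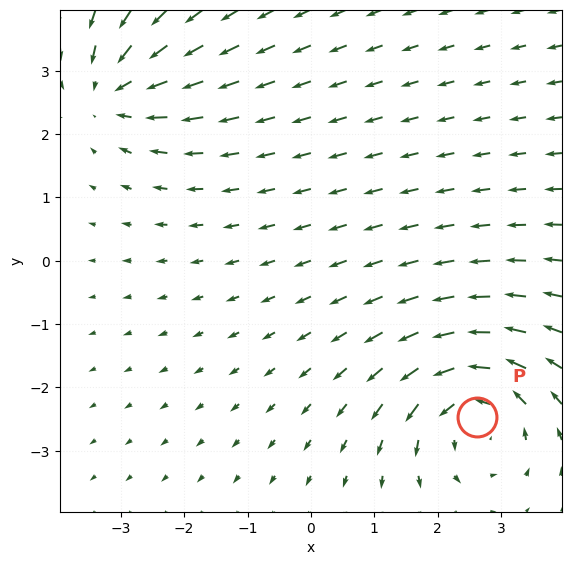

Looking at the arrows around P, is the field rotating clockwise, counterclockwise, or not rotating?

Near P at (2.6, -2.5) the arrows circulate counterclockwise. The curl (z-component) there is about +5; positive curl means counterclockwise rotation.

counterclockwise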